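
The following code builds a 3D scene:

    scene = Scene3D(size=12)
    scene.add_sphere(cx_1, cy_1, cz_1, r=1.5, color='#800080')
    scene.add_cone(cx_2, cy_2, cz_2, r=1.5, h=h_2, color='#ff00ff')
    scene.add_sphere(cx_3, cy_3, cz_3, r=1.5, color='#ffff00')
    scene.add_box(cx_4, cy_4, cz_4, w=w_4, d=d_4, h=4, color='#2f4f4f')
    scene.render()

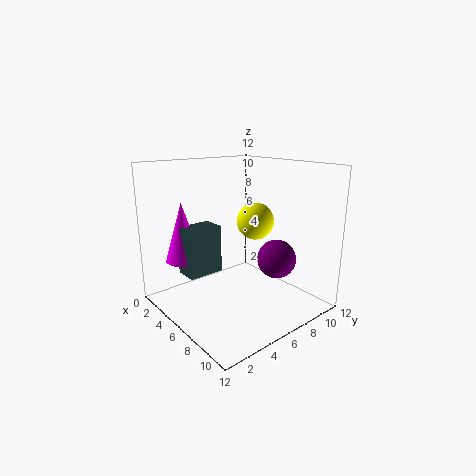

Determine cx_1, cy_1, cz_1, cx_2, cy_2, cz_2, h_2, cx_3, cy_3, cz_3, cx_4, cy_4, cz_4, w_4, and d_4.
cx_1 = 9.5, cy_1 = 7, cz_1 = 5, cx_2 = 3, cy_2 = 2.5, cz_2 = 4, h_2 = 5, cx_3 = 7, cy_3 = 7, cz_3 = 7.5, cx_4 = 3, cy_4 = 2, cz_4 = 3, w_4 = 2, d_4 = 3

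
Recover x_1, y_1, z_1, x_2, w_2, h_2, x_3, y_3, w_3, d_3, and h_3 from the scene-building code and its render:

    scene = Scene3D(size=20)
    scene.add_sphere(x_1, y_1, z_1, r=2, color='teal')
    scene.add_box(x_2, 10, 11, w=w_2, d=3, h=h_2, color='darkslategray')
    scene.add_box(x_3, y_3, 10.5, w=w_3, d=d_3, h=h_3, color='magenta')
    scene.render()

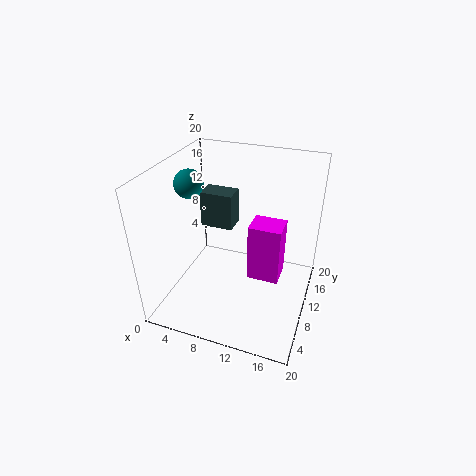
x_1 = 3
y_1 = 10
z_1 = 17
x_2 = 4.5
w_2 = 4.5
h_2 = 5
x_3 = 14
y_3 = 2
w_3 = 3.5
d_3 = 3
h_3 = 6.5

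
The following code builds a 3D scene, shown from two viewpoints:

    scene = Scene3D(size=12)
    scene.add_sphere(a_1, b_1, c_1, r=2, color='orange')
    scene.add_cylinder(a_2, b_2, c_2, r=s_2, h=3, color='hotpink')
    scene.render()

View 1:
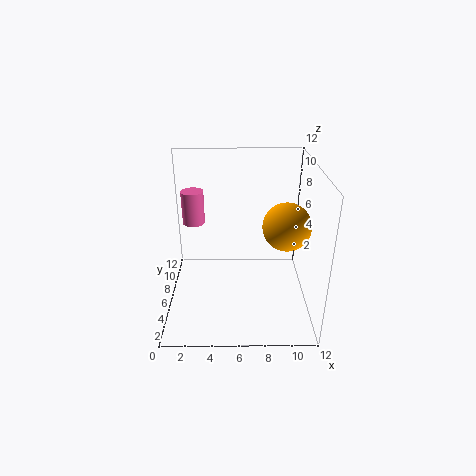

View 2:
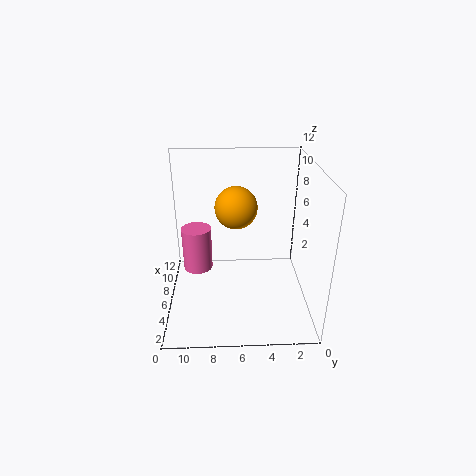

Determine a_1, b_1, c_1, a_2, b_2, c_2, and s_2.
a_1 = 10
b_1 = 6
c_1 = 7
a_2 = 2
b_2 = 9
c_2 = 6
s_2 = 1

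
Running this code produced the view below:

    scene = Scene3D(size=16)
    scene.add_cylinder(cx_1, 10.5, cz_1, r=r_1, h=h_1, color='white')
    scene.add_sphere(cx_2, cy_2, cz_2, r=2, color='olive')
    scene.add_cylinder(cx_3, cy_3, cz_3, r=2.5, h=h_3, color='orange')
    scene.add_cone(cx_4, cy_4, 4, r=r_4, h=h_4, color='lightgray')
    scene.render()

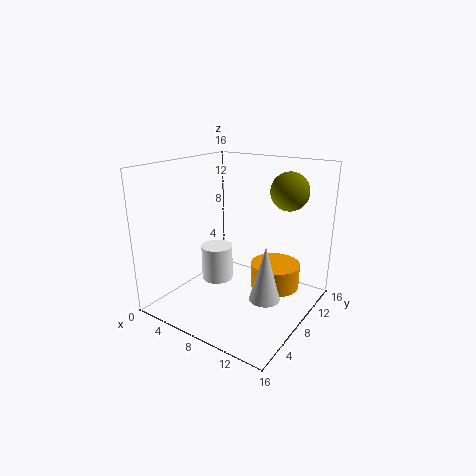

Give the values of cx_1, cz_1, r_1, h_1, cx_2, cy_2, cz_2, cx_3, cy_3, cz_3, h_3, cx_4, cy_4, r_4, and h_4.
cx_1 = 3
cz_1 = 0.5
r_1 = 2
h_1 = 4.5
cx_2 = 13
cy_2 = 10
cz_2 = 13.5
cx_3 = 13
cy_3 = 7.5
cz_3 = 4
h_3 = 2.5
cx_4 = 13.5
cy_4 = 4.5
r_4 = 1.5
h_4 = 5.5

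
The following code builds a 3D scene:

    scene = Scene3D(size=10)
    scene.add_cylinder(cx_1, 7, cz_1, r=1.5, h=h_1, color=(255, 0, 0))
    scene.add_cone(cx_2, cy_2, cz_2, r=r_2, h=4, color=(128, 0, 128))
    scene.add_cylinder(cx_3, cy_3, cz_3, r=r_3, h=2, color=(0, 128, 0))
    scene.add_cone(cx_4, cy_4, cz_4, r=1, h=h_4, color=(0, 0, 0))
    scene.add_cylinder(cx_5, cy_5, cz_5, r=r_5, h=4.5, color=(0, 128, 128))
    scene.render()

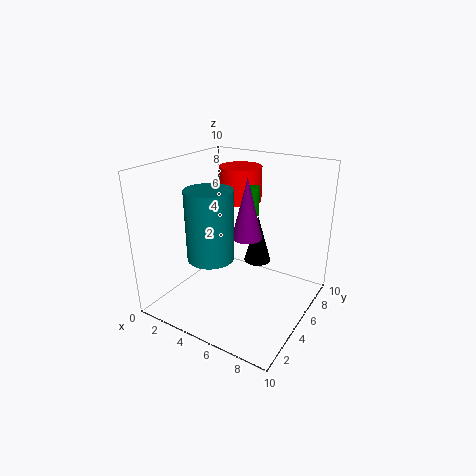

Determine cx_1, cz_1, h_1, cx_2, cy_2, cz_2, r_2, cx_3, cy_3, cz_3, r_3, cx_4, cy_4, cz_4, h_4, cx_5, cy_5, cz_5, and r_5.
cx_1 = 4; cz_1 = 7; h_1 = 2.5; cx_2 = 6; cy_2 = 4.5; cz_2 = 5.5; r_2 = 1; cx_3 = 5.5; cy_3 = 6; cz_3 = 6.5; r_3 = 0.5; cx_4 = 5.5; cy_4 = 7; cz_4 = 2.5; h_4 = 3.5; cx_5 = 4.5; cy_5 = 2.5; cz_5 = 4.5; r_5 = 1.5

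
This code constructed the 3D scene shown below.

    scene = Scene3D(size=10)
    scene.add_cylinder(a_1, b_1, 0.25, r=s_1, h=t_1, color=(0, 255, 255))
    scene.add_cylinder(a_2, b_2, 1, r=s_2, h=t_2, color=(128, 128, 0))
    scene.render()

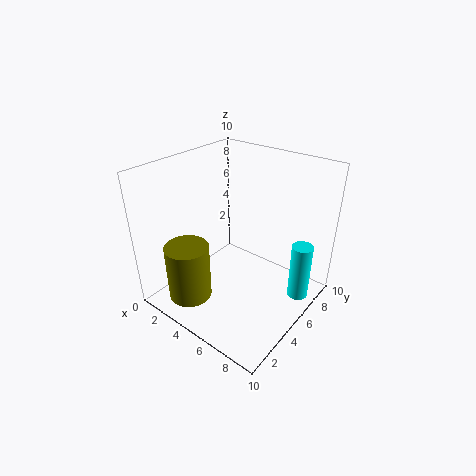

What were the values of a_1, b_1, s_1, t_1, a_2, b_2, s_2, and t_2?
a_1 = 8.75, b_1 = 7.5, s_1 = 0.75, t_1 = 4.25, a_2 = 3, b_2 = 2, s_2 = 1.5, t_2 = 4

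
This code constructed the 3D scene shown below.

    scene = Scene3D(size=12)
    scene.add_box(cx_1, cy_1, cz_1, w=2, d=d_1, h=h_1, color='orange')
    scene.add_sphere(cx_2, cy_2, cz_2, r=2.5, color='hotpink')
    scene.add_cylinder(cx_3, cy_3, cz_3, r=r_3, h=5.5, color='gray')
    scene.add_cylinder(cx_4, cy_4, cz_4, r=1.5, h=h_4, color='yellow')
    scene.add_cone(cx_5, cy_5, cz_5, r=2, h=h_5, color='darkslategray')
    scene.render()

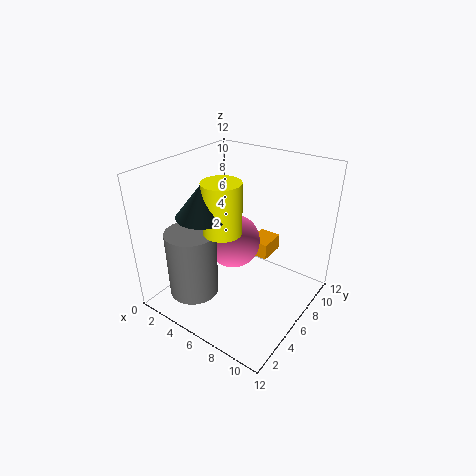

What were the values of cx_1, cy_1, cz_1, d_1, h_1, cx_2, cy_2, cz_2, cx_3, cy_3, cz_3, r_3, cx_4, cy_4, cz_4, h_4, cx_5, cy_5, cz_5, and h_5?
cx_1 = 5
cy_1 = 9
cz_1 = 2.5
d_1 = 2.5
h_1 = 1.5
cx_2 = 4
cy_2 = 8
cz_2 = 4
cx_3 = 4
cy_3 = 2.5
cz_3 = 2
r_3 = 2
cx_4 = 6
cy_4 = 4
cz_4 = 7.5
h_4 = 4
cx_5 = 5
cy_5 = 3
cz_5 = 9
h_5 = 2.5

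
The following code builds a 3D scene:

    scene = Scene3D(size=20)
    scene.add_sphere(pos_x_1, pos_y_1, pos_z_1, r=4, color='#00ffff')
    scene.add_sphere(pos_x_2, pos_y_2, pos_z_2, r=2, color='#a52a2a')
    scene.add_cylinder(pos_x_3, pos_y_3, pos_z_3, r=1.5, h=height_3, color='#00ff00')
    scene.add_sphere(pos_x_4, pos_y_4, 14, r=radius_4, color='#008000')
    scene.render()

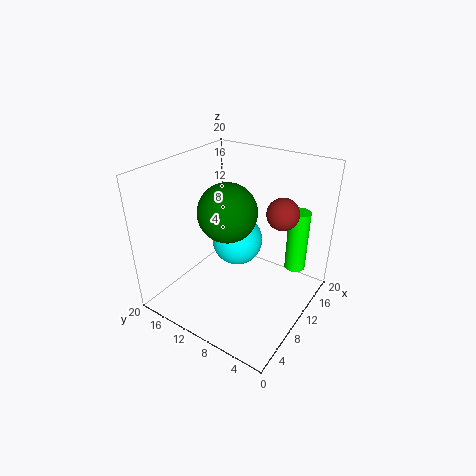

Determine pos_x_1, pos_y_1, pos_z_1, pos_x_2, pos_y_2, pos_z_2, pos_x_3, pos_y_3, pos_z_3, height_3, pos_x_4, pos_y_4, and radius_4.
pos_x_1 = 15, pos_y_1 = 13.5, pos_z_1 = 6, pos_x_2 = 10, pos_y_2 = 3.5, pos_z_2 = 15.5, pos_x_3 = 15.5, pos_y_3 = 3.5, pos_z_3 = 4.5, height_3 = 9, pos_x_4 = 9, pos_y_4 = 11, radius_4 = 4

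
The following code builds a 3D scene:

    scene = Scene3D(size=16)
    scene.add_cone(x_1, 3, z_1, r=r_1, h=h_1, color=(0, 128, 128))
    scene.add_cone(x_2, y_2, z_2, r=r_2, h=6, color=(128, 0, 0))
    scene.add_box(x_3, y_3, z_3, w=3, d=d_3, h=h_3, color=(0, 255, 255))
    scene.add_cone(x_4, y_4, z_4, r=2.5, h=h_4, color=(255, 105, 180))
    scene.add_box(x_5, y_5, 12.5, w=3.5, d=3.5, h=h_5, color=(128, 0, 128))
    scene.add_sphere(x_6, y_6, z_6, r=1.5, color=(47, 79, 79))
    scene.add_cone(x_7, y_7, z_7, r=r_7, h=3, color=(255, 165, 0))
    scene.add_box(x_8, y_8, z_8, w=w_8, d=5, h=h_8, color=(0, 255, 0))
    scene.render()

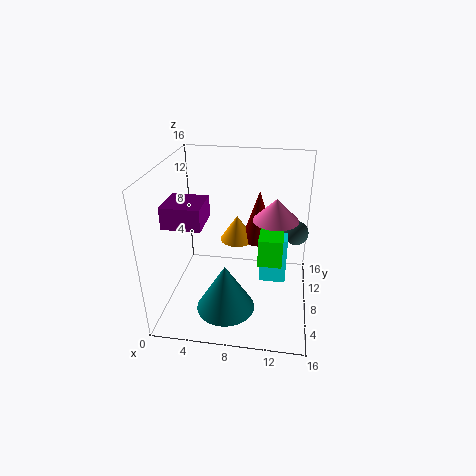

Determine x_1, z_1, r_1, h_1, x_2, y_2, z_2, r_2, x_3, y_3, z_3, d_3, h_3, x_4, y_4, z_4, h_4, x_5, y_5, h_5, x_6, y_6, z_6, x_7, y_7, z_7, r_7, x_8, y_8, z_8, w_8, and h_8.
x_1 = 7.5
z_1 = 2.5
r_1 = 3
h_1 = 5
x_2 = 10
y_2 = 11
z_2 = 6.5
r_2 = 2
x_3 = 10.5
y_3 = 8
z_3 = 2.5
d_3 = 2
h_3 = 5.5
x_4 = 12
y_4 = 9
z_4 = 10
h_4 = 2.5
x_5 = 2.5
y_5 = 0.5
h_5 = 2
x_6 = 14.5
y_6 = 13
z_6 = 6.5
x_7 = 7.5
y_7 = 10.5
z_7 = 6.5
r_7 = 2
x_8 = 10.5
y_8 = 5
z_8 = 6.5
w_8 = 2.5
h_8 = 3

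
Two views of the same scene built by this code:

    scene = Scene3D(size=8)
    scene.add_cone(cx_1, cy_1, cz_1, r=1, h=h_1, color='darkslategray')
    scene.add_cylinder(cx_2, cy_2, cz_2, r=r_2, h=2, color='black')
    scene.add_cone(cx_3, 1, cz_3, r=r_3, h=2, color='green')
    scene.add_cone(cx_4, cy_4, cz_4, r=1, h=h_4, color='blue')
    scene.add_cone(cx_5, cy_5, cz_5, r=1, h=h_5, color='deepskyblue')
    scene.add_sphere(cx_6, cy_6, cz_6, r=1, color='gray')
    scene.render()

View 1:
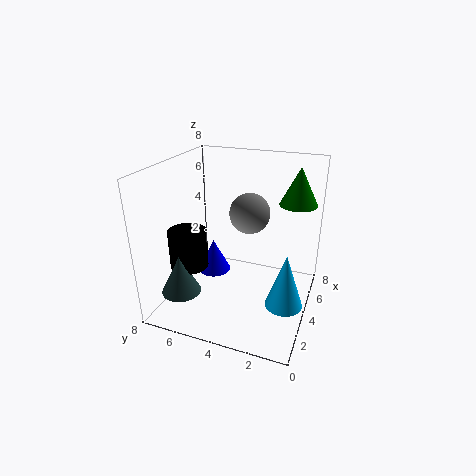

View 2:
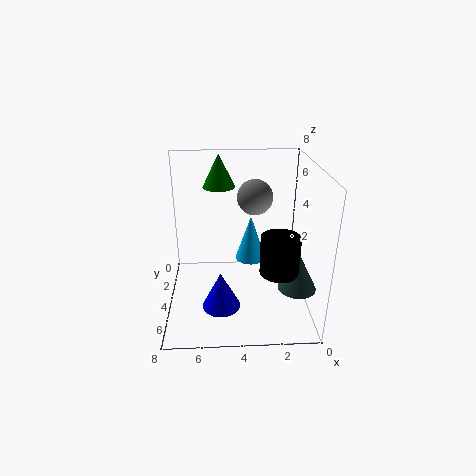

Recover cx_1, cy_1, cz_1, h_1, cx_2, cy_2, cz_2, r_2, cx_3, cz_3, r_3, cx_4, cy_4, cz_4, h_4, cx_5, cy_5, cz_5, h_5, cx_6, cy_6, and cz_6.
cx_1 = 1, cy_1 = 6, cz_1 = 2, h_1 = 2, cx_2 = 2, cy_2 = 6, cz_2 = 3, r_2 = 1, cx_3 = 5, cz_3 = 6, r_3 = 1, cx_4 = 5, cy_4 = 6, cz_4 = 1, h_4 = 2, cx_5 = 3, cy_5 = 1, cz_5 = 1, h_5 = 3, cx_6 = 3, cy_6 = 3, cz_6 = 6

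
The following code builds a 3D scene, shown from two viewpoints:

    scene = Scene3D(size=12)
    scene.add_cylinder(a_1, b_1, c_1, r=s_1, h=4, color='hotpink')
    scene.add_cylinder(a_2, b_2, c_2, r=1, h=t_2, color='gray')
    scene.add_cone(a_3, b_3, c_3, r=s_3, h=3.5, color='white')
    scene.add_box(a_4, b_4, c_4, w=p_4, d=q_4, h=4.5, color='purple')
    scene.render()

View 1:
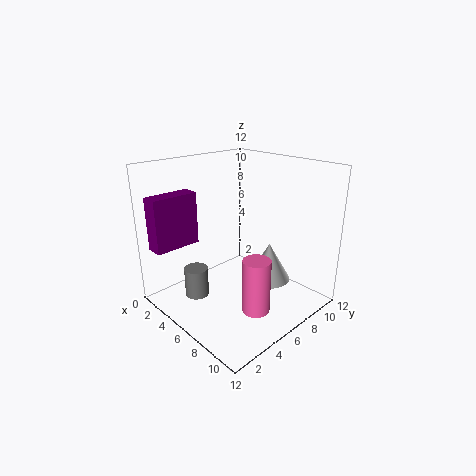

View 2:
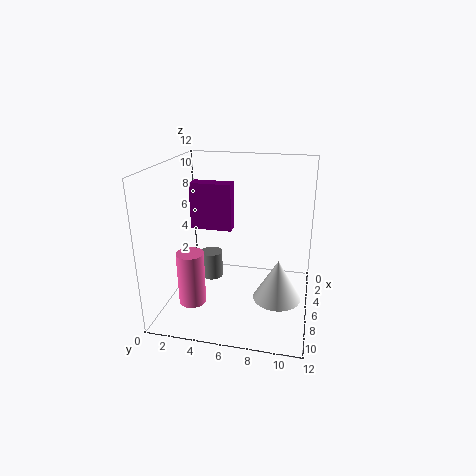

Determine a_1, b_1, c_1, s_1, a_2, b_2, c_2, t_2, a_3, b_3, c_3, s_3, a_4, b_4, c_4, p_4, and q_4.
a_1 = 10.5, b_1 = 3.5, c_1 = 2.5, s_1 = 1, a_2 = 4, b_2 = 3, c_2 = 1, t_2 = 2.5, a_3 = 6.5, b_3 = 9.5, c_3 = 1, s_3 = 2, a_4 = 1, b_4 = 0.5, c_4 = 5, p_4 = 1.5, q_4 = 4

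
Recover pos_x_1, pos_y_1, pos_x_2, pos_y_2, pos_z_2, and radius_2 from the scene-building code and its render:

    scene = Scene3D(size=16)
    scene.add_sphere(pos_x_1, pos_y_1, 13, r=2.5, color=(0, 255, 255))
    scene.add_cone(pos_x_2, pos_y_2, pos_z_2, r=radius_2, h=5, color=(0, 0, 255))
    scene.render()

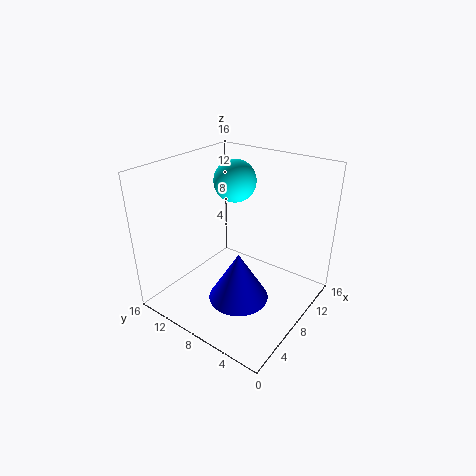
pos_x_1 = 11.5, pos_y_1 = 11, pos_x_2 = 4, pos_y_2 = 5, pos_z_2 = 4, radius_2 = 3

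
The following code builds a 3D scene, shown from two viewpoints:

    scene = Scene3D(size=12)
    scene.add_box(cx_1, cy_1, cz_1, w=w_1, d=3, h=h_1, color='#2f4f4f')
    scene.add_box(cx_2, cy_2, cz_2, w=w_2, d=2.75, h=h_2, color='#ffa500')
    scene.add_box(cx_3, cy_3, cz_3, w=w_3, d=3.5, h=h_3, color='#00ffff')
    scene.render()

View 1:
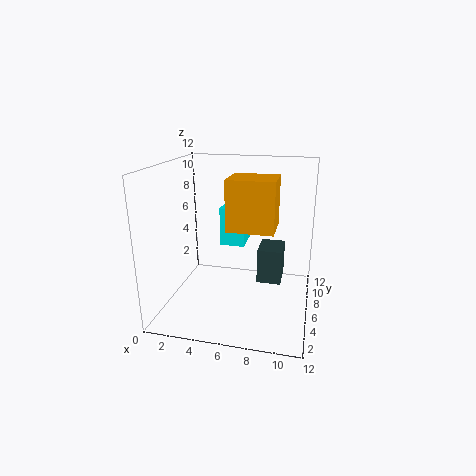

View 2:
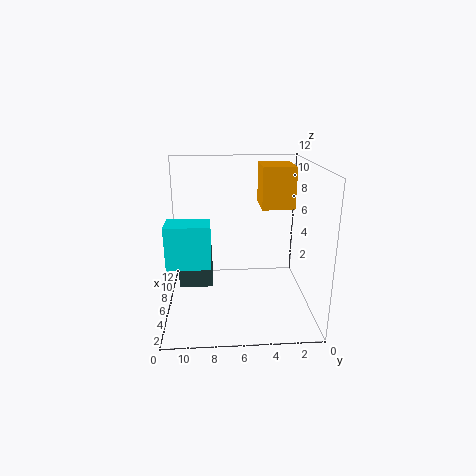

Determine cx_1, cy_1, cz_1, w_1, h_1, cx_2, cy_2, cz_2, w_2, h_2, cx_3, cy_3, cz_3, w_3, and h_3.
cx_1 = 7.25, cy_1 = 8.25, cz_1 = 0.75, w_1 = 2.25, h_1 = 3.25, cx_2 = 6.25, cy_2 = 1.25, cz_2 = 8.25, w_2 = 3.25, h_2 = 3.5, cx_3 = 3.75, cy_3 = 8.25, cz_3 = 4.25, w_3 = 2.25, h_3 = 3.5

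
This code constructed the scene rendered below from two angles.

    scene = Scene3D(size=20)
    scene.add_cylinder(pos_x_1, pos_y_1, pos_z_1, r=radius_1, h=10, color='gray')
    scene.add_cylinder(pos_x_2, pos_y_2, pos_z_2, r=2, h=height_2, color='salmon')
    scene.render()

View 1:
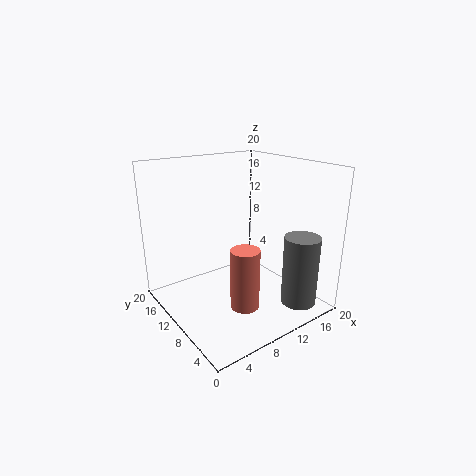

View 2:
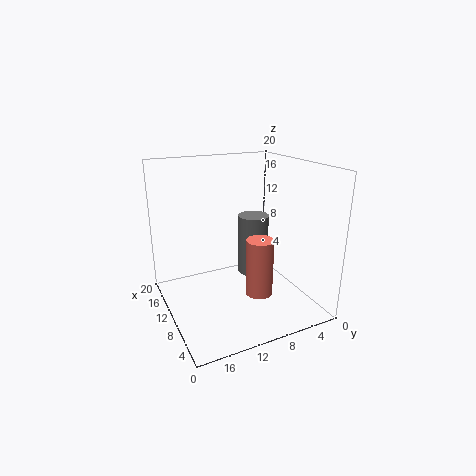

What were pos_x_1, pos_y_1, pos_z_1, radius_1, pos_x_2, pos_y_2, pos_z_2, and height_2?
pos_x_1 = 16.5
pos_y_1 = 4
pos_z_1 = 0.5
radius_1 = 2.5
pos_x_2 = 9
pos_y_2 = 7
pos_z_2 = 1
height_2 = 8.5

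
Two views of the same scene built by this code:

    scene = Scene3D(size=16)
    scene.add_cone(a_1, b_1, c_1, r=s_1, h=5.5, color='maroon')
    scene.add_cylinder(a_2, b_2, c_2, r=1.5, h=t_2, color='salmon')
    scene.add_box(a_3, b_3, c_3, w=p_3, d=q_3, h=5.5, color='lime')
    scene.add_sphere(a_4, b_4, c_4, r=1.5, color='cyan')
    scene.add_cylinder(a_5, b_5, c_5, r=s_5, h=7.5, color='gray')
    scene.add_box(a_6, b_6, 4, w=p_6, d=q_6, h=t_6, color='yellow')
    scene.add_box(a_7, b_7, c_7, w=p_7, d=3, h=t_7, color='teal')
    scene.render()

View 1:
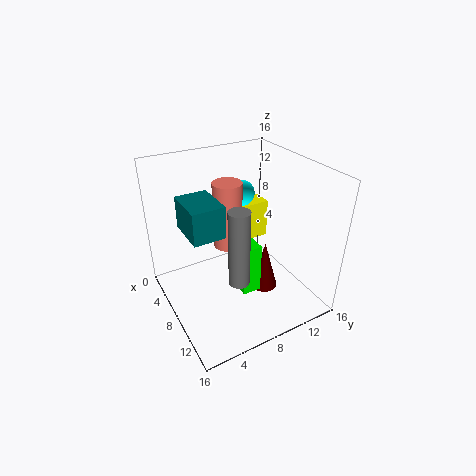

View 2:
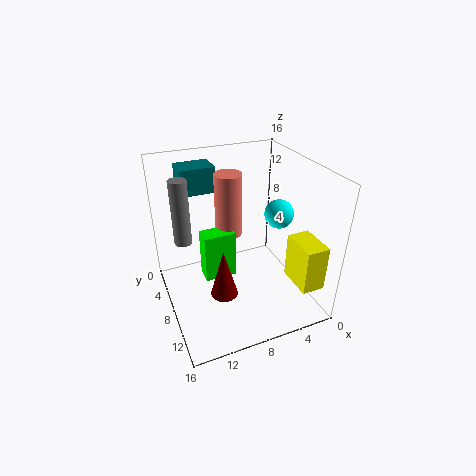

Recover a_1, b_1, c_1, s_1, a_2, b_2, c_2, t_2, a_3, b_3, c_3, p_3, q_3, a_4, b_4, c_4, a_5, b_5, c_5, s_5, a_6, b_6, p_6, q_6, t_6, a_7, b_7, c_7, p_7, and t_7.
a_1 = 10.5
b_1 = 10
c_1 = 2.5
s_1 = 1.5
a_2 = 8.5
b_2 = 6.5
c_2 = 8
t_2 = 7
a_3 = 8.5
b_3 = 6.5
c_3 = 3.5
p_3 = 3.5
q_3 = 2
a_4 = 4.5
b_4 = 10.5
c_4 = 11.5
a_5 = 13.5
b_5 = 5
c_5 = 7
s_5 = 1
a_6 = 1
b_6 = 11
p_6 = 2.5
q_6 = 4
t_6 = 5
a_7 = 9
b_7 = 1
c_7 = 12
p_7 = 4
t_7 = 3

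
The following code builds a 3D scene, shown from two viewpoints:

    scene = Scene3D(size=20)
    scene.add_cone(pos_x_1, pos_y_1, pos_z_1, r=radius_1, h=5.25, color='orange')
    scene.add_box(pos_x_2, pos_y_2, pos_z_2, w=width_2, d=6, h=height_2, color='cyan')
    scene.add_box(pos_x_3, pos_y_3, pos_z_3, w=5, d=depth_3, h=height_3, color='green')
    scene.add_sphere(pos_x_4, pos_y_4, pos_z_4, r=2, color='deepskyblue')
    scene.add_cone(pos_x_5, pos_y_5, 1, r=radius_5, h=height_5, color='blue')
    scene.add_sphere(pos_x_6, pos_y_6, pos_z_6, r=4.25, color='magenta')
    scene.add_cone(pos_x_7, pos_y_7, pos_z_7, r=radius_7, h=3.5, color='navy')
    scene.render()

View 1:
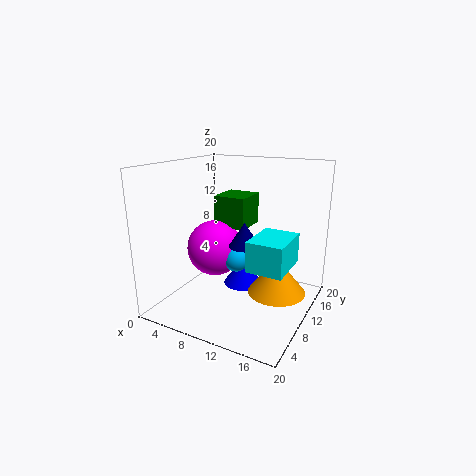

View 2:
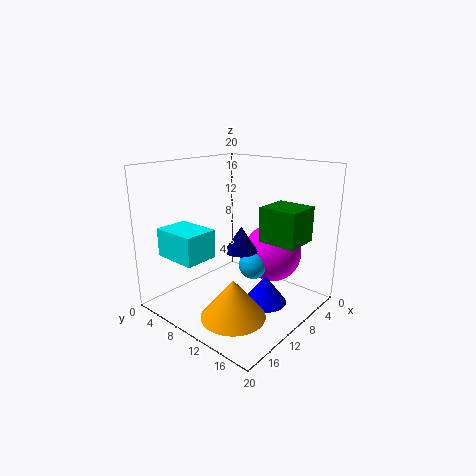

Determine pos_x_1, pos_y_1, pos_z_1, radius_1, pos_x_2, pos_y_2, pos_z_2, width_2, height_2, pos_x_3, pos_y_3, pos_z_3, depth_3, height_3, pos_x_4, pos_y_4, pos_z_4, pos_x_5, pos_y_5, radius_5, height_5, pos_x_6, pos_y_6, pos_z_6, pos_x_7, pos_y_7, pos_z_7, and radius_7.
pos_x_1 = 14.75, pos_y_1 = 13.25, pos_z_1 = 1.25, radius_1 = 4.25, pos_x_2 = 14.25, pos_y_2 = 3.75, pos_z_2 = 8.5, width_2 = 4.5, height_2 = 3.75, pos_x_3 = 4.25, pos_y_3 = 13, pos_z_3 = 10, depth_3 = 5.25, height_3 = 4.75, pos_x_4 = 8.75, pos_y_4 = 11.75, pos_z_4 = 6, pos_x_5 = 8.75, pos_y_5 = 14, radius_5 = 3, height_5 = 4, pos_x_6 = 4.75, pos_y_6 = 12.25, pos_z_6 = 6.75, pos_x_7 = 10.5, pos_y_7 = 11, pos_z_7 = 8.5, radius_7 = 2.25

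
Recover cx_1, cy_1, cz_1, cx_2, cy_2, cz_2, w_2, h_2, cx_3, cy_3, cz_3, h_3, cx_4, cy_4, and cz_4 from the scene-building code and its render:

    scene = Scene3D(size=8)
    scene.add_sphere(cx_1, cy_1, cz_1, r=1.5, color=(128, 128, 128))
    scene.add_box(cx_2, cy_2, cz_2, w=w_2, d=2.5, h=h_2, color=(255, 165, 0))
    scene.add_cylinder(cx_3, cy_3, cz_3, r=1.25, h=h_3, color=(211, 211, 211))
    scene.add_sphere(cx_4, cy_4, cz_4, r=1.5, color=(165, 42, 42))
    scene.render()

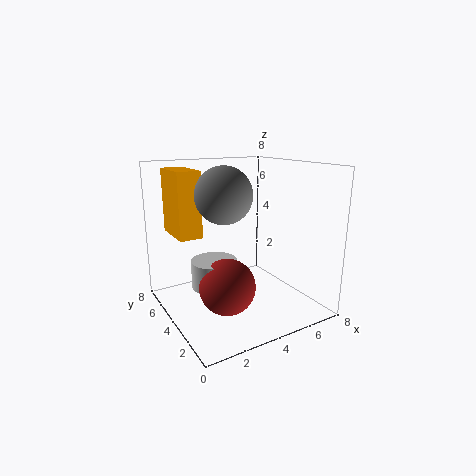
cx_1 = 3; cy_1 = 3.75; cz_1 = 6.5; cx_2 = 0.75; cy_2 = 4.25; cz_2 = 4.25; w_2 = 1.25; h_2 = 3.5; cx_3 = 2.5; cy_3 = 4; cz_3 = 1.5; h_3 = 1.5; cx_4 = 2.75; cy_4 = 3; cz_4 = 1.75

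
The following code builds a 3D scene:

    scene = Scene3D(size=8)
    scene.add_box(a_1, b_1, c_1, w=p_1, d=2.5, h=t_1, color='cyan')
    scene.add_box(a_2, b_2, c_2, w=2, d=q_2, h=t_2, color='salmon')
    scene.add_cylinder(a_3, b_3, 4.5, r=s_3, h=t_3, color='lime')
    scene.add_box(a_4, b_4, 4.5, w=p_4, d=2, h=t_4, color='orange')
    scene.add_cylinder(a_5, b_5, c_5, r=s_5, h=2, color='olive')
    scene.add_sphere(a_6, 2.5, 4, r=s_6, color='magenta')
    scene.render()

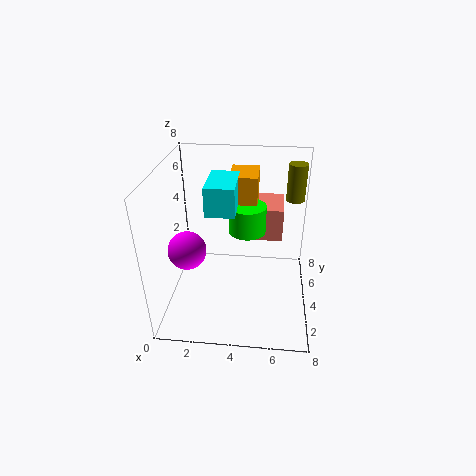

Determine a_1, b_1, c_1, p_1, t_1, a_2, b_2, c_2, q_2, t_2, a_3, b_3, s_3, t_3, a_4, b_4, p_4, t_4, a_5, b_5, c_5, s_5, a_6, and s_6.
a_1 = 2.5, b_1 = 2.5, c_1 = 6, p_1 = 1.5, t_1 = 1.5, a_2 = 4.5, b_2 = 5.5, c_2 = 3, q_2 = 2.5, t_2 = 2, a_3 = 4.5, b_3 = 4, s_3 = 1, t_3 = 1.5, a_4 = 3.5, b_4 = 4, p_4 = 1.5, t_4 = 3, a_5 = 7, b_5 = 5, c_5 = 6, s_5 = 0.5, a_6 = 1.5, s_6 = 1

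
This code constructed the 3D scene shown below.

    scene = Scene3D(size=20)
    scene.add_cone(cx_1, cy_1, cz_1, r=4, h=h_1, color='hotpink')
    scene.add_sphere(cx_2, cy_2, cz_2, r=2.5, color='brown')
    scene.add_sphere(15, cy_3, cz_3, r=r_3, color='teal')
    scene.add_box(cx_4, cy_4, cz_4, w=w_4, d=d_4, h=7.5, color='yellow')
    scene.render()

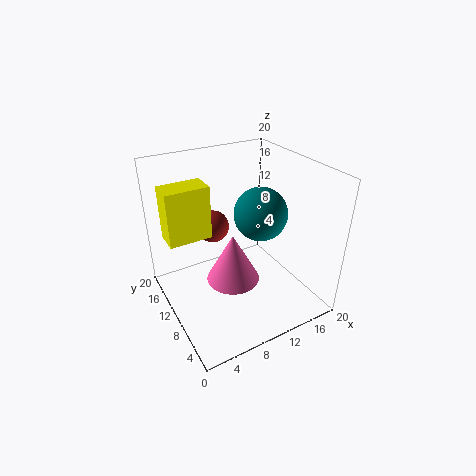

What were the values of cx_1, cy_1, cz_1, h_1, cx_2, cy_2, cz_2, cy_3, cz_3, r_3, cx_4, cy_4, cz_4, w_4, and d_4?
cx_1 = 10; cy_1 = 11.5; cz_1 = 2; h_1 = 7.5; cx_2 = 9.5; cy_2 = 17; cz_2 = 8.5; cy_3 = 12; cz_3 = 11.5; r_3 = 4; cx_4 = 1; cy_4 = 12; cz_4 = 10; w_4 = 6; d_4 = 3.5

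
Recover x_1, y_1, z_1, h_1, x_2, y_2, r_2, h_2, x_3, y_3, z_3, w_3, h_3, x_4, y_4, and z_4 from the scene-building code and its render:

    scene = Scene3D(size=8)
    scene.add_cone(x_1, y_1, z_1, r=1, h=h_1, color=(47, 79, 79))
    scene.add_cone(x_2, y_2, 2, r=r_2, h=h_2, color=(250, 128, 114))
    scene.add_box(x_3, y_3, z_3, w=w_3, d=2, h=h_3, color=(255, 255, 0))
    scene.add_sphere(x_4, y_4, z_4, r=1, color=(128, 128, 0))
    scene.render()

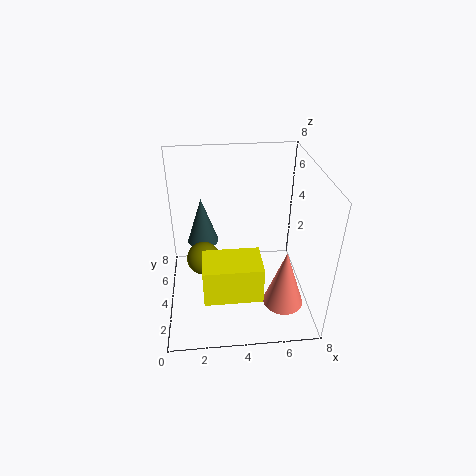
x_1 = 2
y_1 = 7
z_1 = 2
h_1 = 3
x_2 = 6
y_2 = 1
r_2 = 1
h_2 = 3
x_3 = 2
y_3 = 1
z_3 = 2
w_3 = 3
h_3 = 2
x_4 = 2
y_4 = 5
z_4 = 2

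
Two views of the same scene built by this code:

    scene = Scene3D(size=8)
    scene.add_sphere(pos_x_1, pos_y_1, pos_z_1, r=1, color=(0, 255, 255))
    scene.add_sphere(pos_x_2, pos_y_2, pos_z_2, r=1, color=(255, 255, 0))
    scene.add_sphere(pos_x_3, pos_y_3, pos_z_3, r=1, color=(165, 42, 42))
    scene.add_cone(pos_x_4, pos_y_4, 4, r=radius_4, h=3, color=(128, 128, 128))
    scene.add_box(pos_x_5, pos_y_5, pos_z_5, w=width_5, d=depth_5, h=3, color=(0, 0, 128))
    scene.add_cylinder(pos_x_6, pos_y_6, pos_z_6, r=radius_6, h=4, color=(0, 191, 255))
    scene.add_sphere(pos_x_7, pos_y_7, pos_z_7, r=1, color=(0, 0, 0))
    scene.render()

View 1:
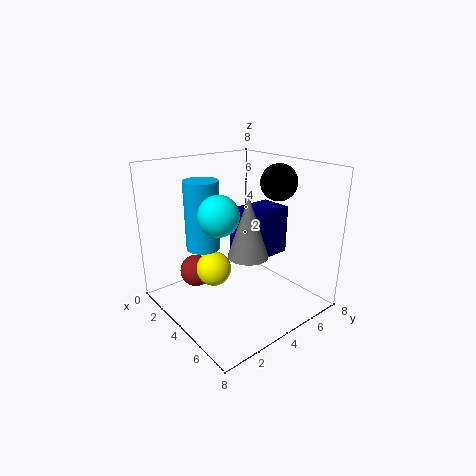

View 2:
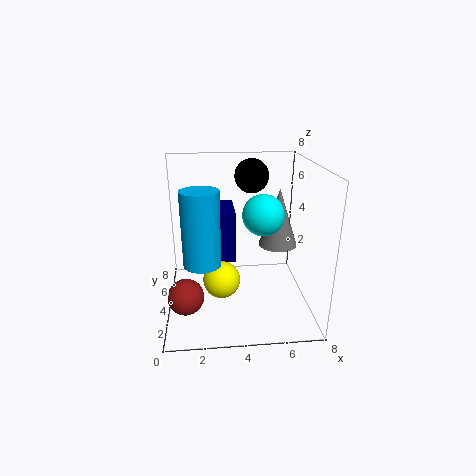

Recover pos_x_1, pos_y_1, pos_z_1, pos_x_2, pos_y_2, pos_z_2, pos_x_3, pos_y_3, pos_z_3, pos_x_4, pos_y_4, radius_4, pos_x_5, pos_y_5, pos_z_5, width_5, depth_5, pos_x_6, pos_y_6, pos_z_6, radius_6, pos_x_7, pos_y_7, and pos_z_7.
pos_x_1 = 5, pos_y_1 = 2, pos_z_1 = 6, pos_x_2 = 3, pos_y_2 = 3, pos_z_2 = 2, pos_x_3 = 1, pos_y_3 = 3, pos_z_3 = 1, pos_x_4 = 6, pos_y_4 = 3, radius_4 = 1, pos_x_5 = 2, pos_y_5 = 5, pos_z_5 = 2, width_5 = 2, depth_5 = 3, pos_x_6 = 2, pos_y_6 = 3, pos_z_6 = 3, radius_6 = 1, pos_x_7 = 5, pos_y_7 = 6, pos_z_7 = 7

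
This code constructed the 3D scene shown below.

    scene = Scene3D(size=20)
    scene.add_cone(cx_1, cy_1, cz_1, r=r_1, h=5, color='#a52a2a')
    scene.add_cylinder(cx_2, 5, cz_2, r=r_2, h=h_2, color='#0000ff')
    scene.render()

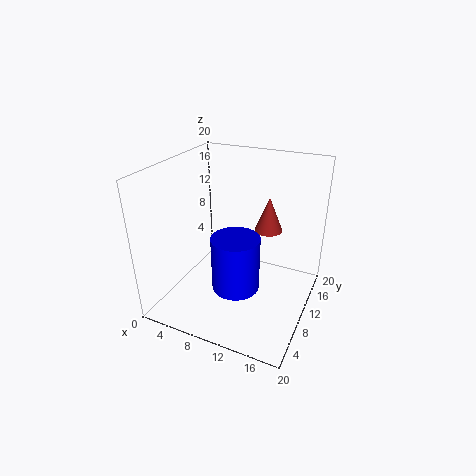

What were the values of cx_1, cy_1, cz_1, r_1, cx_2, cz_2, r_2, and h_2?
cx_1 = 13
cy_1 = 14
cz_1 = 10
r_1 = 2
cx_2 = 12
cz_2 = 6
r_2 = 3
h_2 = 7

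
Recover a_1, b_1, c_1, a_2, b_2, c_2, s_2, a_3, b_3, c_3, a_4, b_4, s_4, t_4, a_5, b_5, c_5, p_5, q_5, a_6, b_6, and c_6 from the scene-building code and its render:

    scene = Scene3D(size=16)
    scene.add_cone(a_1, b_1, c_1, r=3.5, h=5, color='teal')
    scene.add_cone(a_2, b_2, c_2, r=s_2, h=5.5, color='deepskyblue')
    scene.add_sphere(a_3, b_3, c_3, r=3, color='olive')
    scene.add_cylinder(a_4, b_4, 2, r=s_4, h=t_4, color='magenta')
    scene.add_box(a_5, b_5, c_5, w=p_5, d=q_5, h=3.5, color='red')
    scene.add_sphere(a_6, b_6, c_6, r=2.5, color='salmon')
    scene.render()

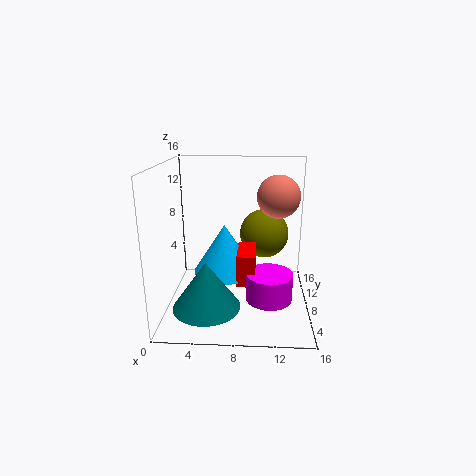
a_1 = 5; b_1 = 3.5; c_1 = 2; a_2 = 6.5; b_2 = 8; c_2 = 4; s_2 = 3.5; a_3 = 11; b_3 = 12.5; c_3 = 7; a_4 = 11.5; b_4 = 5.5; s_4 = 2.5; t_4 = 3; a_5 = 8; b_5 = 5; c_5 = 3.5; p_5 = 2; q_5 = 4.5; a_6 = 12.5; b_6 = 11; c_6 = 12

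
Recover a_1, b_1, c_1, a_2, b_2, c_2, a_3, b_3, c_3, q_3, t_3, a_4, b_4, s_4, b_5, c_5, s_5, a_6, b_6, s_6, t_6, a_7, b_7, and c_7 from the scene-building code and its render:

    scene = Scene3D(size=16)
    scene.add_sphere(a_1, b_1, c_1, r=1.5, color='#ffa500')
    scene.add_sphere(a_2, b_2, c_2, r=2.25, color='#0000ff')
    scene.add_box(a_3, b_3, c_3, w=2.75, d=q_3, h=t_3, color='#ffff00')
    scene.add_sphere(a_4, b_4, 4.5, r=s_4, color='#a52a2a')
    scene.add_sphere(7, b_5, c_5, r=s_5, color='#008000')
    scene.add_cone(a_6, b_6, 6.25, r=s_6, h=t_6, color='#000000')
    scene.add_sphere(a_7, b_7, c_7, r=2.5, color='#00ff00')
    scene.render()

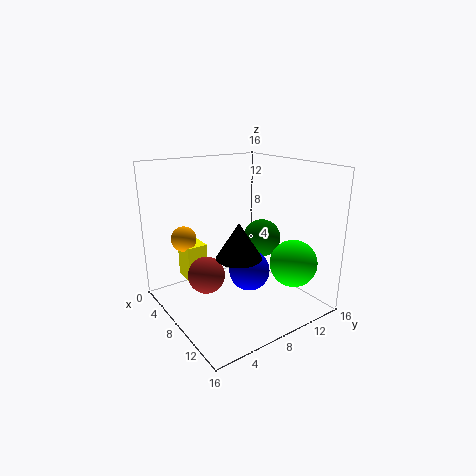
a_1 = 2.5; b_1 = 4; c_1 = 7; a_2 = 9.5; b_2 = 8.5; c_2 = 4.5; a_3 = 1.25; b_3 = 3.75; c_3 = 2; q_3 = 2.5; t_3 = 4.25; a_4 = 7.75; b_4 = 4; s_4 = 2; b_5 = 12.25; c_5 = 6.75; s_5 = 2.25; a_6 = 9.25; b_6 = 7.25; s_6 = 2.5; t_6 = 4; a_7 = 13.25; b_7 = 11.5; c_7 = 6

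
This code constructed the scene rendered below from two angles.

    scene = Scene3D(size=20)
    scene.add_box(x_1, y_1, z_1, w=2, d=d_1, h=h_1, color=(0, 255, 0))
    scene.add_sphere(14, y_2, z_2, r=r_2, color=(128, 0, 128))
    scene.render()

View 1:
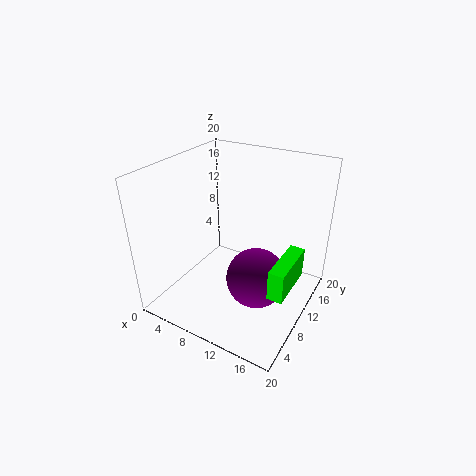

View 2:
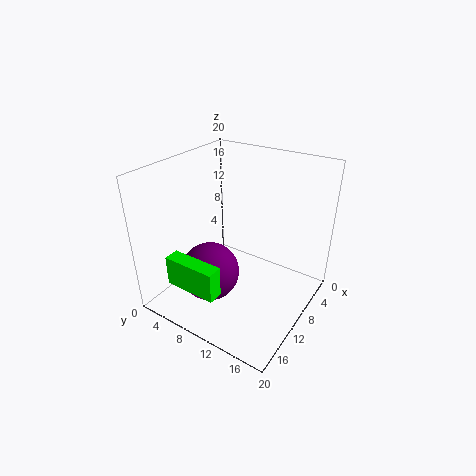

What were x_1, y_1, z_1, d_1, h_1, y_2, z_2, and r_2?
x_1 = 17, y_1 = 5, z_1 = 6, d_1 = 7, h_1 = 4, y_2 = 8, z_2 = 6, r_2 = 4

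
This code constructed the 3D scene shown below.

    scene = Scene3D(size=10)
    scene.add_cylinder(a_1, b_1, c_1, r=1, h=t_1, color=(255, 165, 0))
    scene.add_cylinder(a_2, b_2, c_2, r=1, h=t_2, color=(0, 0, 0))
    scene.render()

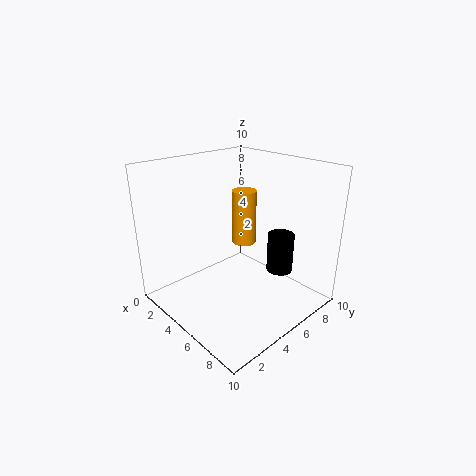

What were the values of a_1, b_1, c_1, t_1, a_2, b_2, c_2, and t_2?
a_1 = 2; b_1 = 8.5; c_1 = 2.5; t_1 = 4.5; a_2 = 6; b_2 = 8.5; c_2 = 1.5; t_2 = 3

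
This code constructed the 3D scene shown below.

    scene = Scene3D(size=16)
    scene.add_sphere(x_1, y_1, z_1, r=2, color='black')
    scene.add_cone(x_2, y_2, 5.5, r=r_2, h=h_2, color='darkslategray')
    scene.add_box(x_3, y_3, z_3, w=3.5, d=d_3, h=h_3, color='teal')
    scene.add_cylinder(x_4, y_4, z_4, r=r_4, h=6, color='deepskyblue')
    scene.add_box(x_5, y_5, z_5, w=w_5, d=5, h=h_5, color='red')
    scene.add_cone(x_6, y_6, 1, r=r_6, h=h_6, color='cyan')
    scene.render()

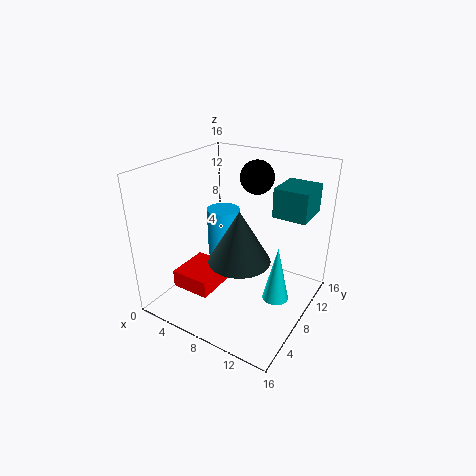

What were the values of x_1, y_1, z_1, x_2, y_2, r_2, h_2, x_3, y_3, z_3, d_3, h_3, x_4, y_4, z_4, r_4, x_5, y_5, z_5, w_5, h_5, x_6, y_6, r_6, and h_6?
x_1 = 7.5, y_1 = 13, z_1 = 13.5, x_2 = 8.5, y_2 = 7.5, r_2 = 3.5, h_2 = 6, x_3 = 12, y_3 = 8, z_3 = 11.5, d_3 = 4, h_3 = 3, x_4 = 4, y_4 = 11, z_4 = 3.5, r_4 = 2, x_5 = 2, y_5 = 3.5, z_5 = 2, w_5 = 4.5, h_5 = 2, x_6 = 12.5, y_6 = 9, r_6 = 1.5, h_6 = 6.5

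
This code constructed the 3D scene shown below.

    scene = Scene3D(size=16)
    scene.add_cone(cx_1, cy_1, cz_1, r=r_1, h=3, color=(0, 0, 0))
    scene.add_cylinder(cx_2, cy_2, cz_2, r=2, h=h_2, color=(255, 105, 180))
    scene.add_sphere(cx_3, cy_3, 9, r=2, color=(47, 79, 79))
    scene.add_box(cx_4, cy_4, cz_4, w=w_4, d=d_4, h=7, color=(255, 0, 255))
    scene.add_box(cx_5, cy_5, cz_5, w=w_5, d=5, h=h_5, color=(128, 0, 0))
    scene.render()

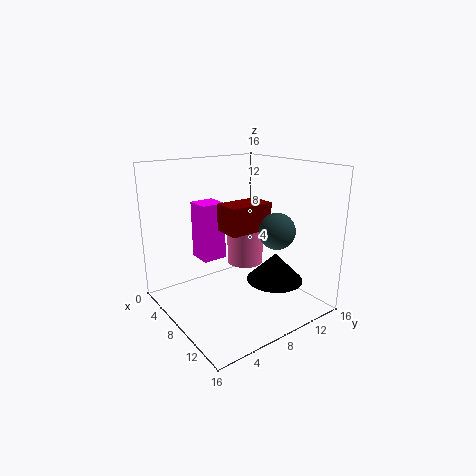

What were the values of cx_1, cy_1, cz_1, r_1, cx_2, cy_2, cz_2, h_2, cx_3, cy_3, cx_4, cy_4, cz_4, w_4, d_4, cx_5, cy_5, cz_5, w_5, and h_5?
cx_1 = 12
cy_1 = 10
cz_1 = 4
r_1 = 3
cx_2 = 8
cy_2 = 9
cz_2 = 5
h_2 = 5
cx_3 = 11
cy_3 = 11
cx_4 = 1
cy_4 = 6
cz_4 = 4
w_4 = 3
d_4 = 3
cx_5 = 7
cy_5 = 6
cz_5 = 9
w_5 = 3
h_5 = 3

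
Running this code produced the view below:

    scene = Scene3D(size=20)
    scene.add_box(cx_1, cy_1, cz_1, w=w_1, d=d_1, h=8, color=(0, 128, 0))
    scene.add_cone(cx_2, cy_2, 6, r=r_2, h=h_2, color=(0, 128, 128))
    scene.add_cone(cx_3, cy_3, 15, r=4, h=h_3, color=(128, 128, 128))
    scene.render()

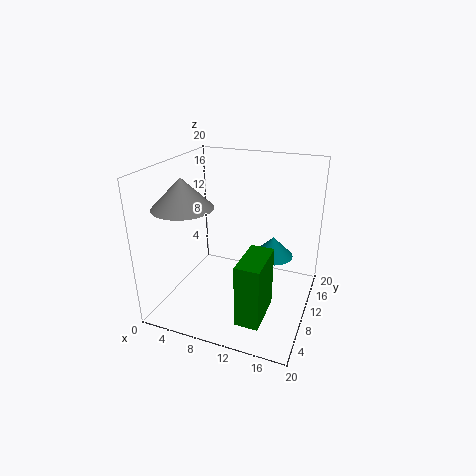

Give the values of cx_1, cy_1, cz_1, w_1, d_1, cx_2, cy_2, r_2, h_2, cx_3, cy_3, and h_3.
cx_1 = 13, cy_1 = 1, cz_1 = 3, w_1 = 3, d_1 = 6, cx_2 = 14, cy_2 = 14, r_2 = 3, h_2 = 3, cx_3 = 4, cy_3 = 6, h_3 = 4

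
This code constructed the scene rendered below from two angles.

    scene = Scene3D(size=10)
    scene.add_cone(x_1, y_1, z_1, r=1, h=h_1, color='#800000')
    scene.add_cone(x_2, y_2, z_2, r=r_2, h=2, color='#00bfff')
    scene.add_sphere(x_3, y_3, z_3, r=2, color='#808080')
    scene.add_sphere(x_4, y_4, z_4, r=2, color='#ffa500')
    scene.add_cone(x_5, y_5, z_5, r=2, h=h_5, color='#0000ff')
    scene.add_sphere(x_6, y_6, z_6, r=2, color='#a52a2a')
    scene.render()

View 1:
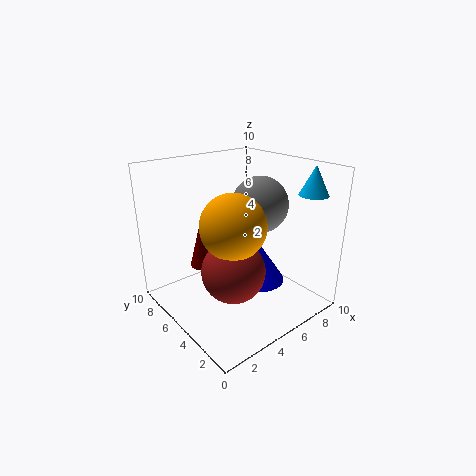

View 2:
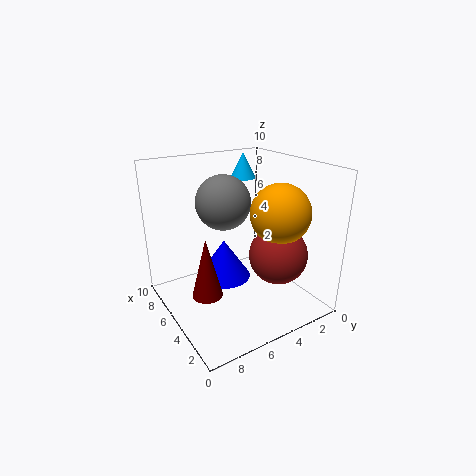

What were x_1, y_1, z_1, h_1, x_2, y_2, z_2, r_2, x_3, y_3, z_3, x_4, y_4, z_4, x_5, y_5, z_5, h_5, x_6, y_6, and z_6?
x_1 = 4, y_1 = 8, z_1 = 2, h_1 = 4, x_2 = 9, y_2 = 2, z_2 = 8, r_2 = 1, x_3 = 7, y_3 = 5, z_3 = 7, x_4 = 3, y_4 = 3, z_4 = 7, x_5 = 7, y_5 = 5, z_5 = 1, h_5 = 3, x_6 = 3, y_6 = 3, z_6 = 4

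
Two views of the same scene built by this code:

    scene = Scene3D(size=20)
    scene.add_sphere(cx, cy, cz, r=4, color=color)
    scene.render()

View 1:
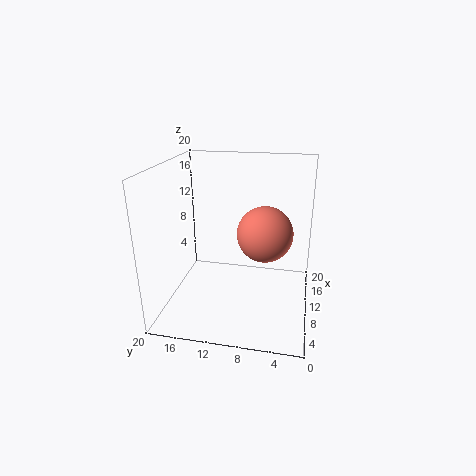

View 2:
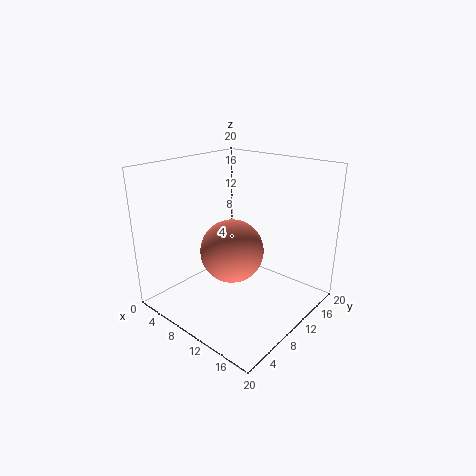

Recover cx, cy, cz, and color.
cx = 12; cy = 6.5; cz = 10; color = 'salmon'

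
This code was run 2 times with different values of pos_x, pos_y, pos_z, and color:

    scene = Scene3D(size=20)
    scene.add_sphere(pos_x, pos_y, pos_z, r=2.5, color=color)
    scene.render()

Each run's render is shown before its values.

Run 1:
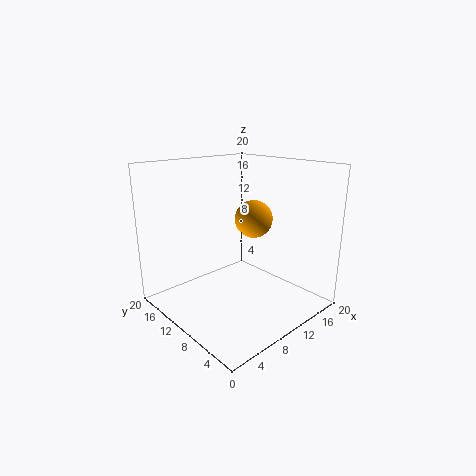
pos_x = 11
pos_y = 8
pos_z = 13
color = 'orange'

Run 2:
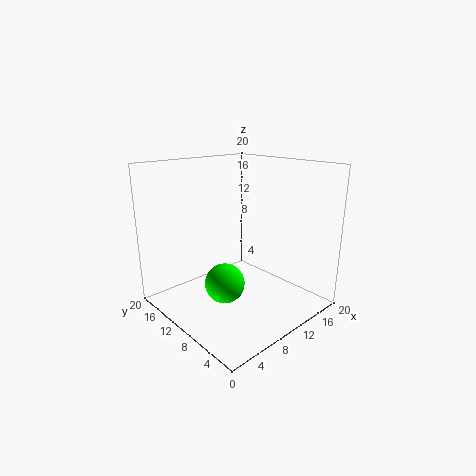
pos_x = 5
pos_y = 7
pos_z = 6
color = 'lime'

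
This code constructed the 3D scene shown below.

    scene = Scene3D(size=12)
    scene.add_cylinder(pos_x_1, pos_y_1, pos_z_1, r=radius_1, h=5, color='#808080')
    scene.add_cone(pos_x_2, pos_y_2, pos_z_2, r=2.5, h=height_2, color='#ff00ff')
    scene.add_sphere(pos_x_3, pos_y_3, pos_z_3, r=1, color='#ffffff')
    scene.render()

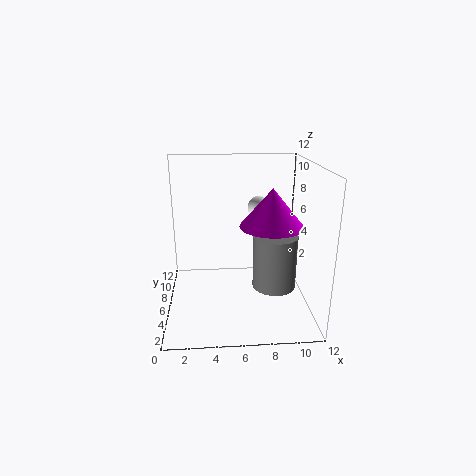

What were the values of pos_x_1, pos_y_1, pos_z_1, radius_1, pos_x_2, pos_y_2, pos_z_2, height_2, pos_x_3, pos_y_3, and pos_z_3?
pos_x_1 = 9.5
pos_y_1 = 7.5
pos_z_1 = 0.5
radius_1 = 2
pos_x_2 = 8.5
pos_y_2 = 4.5
pos_z_2 = 7.5
height_2 = 3
pos_x_3 = 8
pos_y_3 = 8
pos_z_3 = 8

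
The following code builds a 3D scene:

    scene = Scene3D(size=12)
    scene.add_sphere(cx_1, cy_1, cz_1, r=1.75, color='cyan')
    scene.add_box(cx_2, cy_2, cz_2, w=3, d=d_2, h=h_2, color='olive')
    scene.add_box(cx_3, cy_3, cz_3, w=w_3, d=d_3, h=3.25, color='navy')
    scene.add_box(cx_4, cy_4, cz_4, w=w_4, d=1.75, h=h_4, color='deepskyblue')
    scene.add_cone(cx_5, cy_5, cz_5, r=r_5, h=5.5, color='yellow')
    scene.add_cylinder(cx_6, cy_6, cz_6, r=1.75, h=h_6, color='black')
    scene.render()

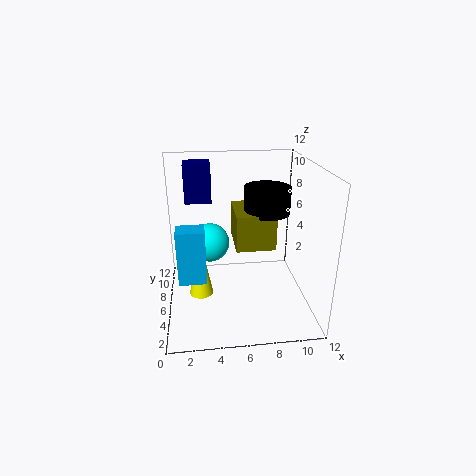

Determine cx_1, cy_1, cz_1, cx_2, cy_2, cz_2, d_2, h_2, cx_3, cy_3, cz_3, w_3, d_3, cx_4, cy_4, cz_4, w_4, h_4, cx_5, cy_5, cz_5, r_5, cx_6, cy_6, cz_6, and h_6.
cx_1 = 3.75; cy_1 = 8.5; cz_1 = 4.5; cx_2 = 5.5; cy_2 = 3; cz_2 = 6.25; d_2 = 3.75; h_2 = 2.75; cx_3 = 1.75; cy_3 = 7.75; cz_3 = 8.5; w_3 = 2.25; d_3 = 2.25; cx_4 = 1; cy_4 = 4; cz_4 = 3; w_4 = 2.25; h_4 = 4.5; cx_5 = 2.75; cy_5 = 5.5; cz_5 = 1.25; r_5 = 1; cx_6 = 8; cy_6 = 4.5; cz_6 = 8.75; h_6 = 2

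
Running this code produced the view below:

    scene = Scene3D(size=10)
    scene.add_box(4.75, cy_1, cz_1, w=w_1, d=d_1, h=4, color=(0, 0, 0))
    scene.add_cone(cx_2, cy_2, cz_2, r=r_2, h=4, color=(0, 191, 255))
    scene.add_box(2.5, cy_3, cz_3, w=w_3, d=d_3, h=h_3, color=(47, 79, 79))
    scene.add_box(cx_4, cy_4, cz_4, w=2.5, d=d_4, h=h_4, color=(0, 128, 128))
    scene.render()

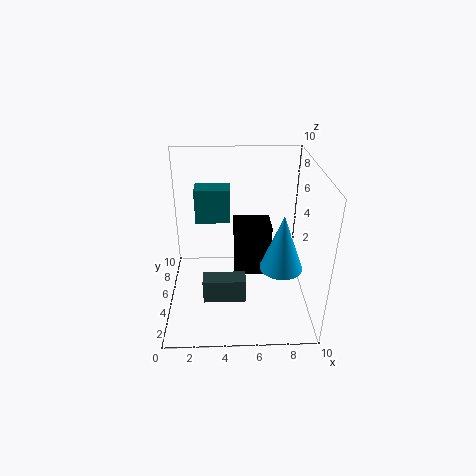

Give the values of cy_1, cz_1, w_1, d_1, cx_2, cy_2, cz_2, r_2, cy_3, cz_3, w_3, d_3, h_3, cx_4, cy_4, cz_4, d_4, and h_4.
cy_1 = 5.75, cz_1 = 1.25, w_1 = 2.75, d_1 = 2.25, cx_2 = 8, cy_2 = 4.25, cz_2 = 3, r_2 = 1.5, cy_3 = 3.25, cz_3 = 0.75, w_3 = 3, d_3 = 1.25, h_3 = 1.75, cx_4 = 2, cy_4 = 6.25, cz_4 = 5.5, d_4 = 1.5, h_4 = 2.5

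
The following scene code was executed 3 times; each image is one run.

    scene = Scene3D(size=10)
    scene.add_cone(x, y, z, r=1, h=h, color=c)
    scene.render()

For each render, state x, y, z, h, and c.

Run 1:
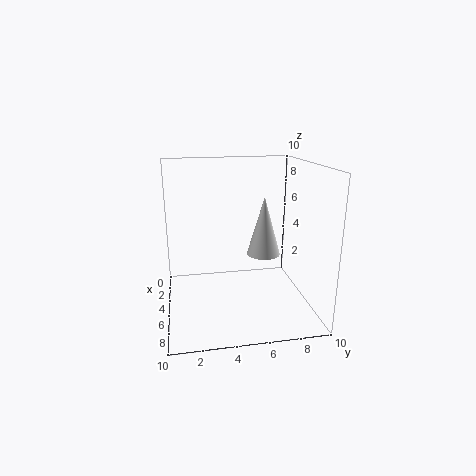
x = 8; y = 6; z = 5; h = 3.5; c = 'white'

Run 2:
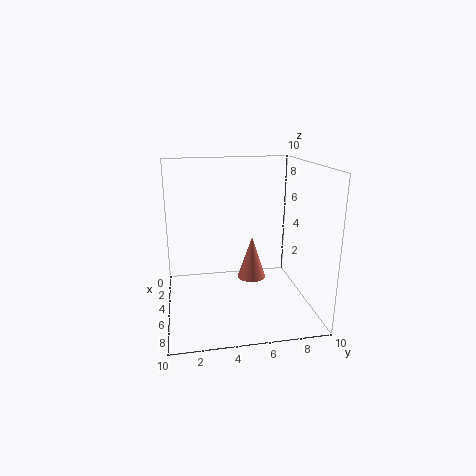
x = 5; y = 6; z = 2; h = 3; c = 'salmon'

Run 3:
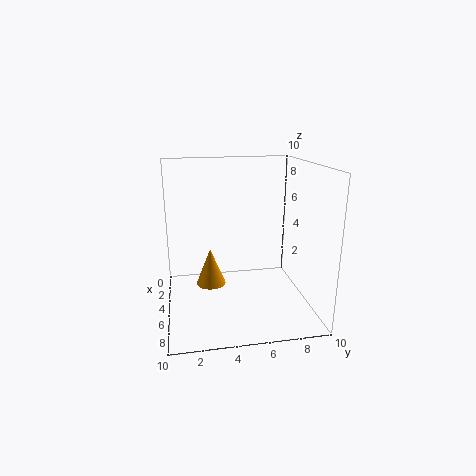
x = 5.5; y = 3; z = 2; h = 2.5; c = 'orange'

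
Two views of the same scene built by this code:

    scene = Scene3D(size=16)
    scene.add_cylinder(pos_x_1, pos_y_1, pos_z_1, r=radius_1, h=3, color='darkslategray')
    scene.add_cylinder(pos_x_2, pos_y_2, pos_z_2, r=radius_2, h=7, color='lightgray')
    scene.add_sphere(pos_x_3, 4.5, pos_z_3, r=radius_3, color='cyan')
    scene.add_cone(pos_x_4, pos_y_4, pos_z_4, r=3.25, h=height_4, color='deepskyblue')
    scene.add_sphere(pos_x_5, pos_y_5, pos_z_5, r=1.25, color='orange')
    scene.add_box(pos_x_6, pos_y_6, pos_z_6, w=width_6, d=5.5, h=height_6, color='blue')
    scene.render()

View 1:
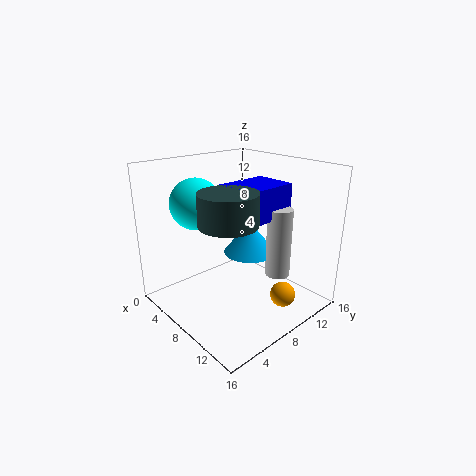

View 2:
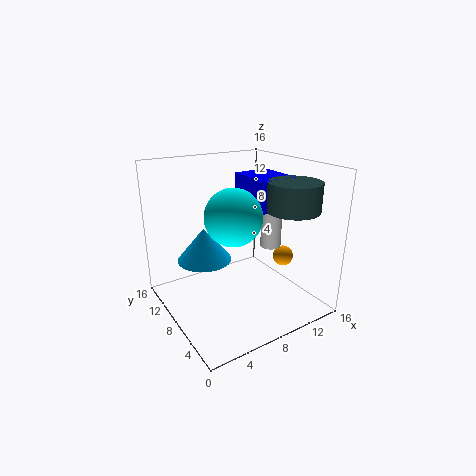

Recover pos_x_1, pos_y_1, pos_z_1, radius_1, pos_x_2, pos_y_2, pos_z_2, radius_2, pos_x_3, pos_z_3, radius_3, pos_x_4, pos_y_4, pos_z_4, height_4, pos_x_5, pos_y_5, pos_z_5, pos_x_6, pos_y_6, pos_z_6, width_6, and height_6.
pos_x_1 = 11.75, pos_y_1 = 3.5, pos_z_1 = 11.75, radius_1 = 2.75, pos_x_2 = 13.25, pos_y_2 = 8.75, pos_z_2 = 5.5, radius_2 = 1.25, pos_x_3 = 5.25, pos_z_3 = 12, radius_3 = 2.75, pos_x_4 = 5.75, pos_y_4 = 12, pos_z_4 = 4.25, height_4 = 4, pos_x_5 = 14.75, pos_y_5 = 8, pos_z_5 = 4, pos_x_6 = 9, pos_y_6 = 4.75, pos_z_6 = 11.5, width_6 = 4.25, height_6 = 3.25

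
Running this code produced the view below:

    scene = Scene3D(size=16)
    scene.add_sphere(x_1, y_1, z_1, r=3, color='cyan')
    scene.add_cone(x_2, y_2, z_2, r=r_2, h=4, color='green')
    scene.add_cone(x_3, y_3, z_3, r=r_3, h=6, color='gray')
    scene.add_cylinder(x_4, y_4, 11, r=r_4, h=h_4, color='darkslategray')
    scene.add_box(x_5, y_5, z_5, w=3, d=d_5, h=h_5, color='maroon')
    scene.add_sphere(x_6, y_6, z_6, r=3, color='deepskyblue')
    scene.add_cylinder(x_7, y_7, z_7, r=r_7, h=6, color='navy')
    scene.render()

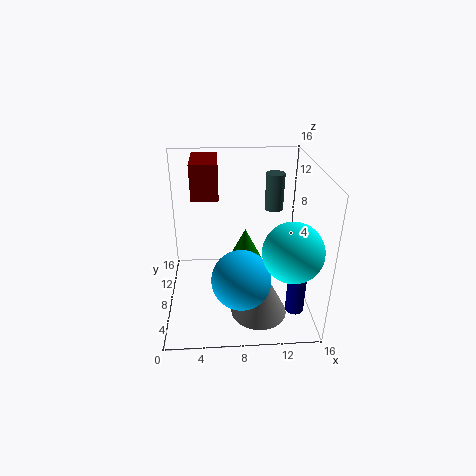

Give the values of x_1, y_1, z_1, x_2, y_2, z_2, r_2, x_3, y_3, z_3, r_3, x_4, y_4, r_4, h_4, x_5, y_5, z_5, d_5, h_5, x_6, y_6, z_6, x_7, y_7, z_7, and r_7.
x_1 = 13
y_1 = 3
z_1 = 9
x_2 = 9
y_2 = 10
z_2 = 4
r_2 = 2
x_3 = 10
y_3 = 4
z_3 = 1
r_3 = 3
x_4 = 12
y_4 = 9
r_4 = 1
h_4 = 4
x_5 = 3
y_5 = 9
z_5 = 12
d_5 = 5
h_5 = 4
x_6 = 8
y_6 = 3
z_6 = 6
x_7 = 14
y_7 = 4
z_7 = 1
r_7 = 1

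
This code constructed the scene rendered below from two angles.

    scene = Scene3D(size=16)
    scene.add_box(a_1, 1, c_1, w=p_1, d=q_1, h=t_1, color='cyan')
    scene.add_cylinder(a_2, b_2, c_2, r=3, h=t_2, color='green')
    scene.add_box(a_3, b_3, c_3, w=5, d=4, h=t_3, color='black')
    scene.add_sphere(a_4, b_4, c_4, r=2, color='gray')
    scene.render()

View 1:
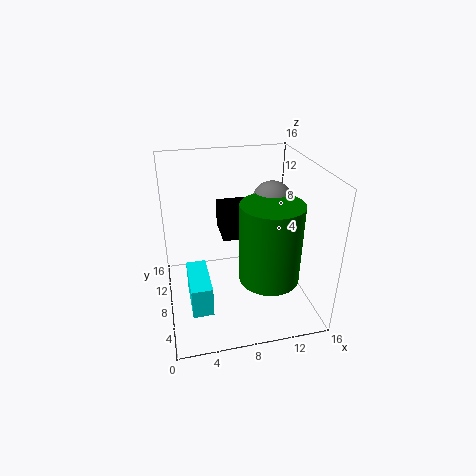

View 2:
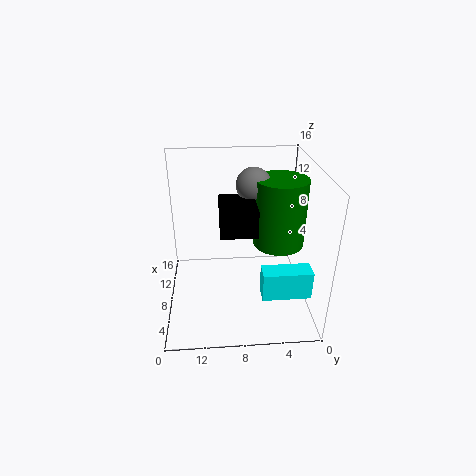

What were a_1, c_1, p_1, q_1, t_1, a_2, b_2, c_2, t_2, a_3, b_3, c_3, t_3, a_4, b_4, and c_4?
a_1 = 2; c_1 = 4; p_1 = 2; q_1 = 5; t_1 = 3; a_2 = 10; b_2 = 3; c_2 = 6; t_2 = 8; a_3 = 6; b_3 = 6; c_3 = 9; t_3 = 3; a_4 = 11; b_4 = 6; c_4 = 13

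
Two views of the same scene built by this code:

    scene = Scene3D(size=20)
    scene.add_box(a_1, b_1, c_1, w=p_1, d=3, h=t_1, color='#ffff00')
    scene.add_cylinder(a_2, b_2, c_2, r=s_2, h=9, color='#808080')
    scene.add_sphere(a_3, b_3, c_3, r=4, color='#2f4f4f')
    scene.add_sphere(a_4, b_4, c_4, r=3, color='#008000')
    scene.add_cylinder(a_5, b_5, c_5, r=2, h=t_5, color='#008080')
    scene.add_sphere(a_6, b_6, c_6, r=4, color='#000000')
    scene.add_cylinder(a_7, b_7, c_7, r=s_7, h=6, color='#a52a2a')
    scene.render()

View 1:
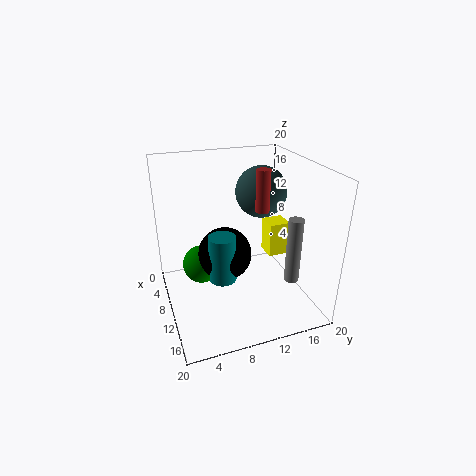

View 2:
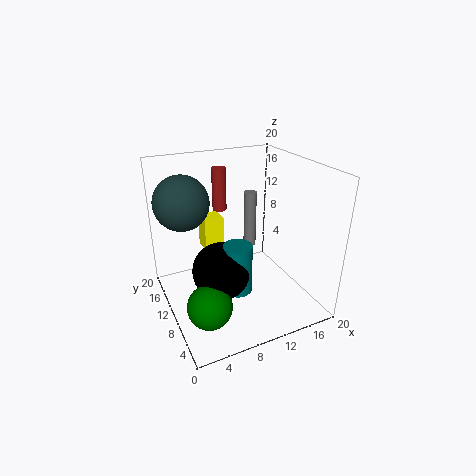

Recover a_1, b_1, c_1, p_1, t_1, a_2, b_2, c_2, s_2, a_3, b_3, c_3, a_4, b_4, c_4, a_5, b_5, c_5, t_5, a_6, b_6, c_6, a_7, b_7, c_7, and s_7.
a_1 = 7; b_1 = 15; c_1 = 6; p_1 = 3; t_1 = 5; a_2 = 15; b_2 = 16; c_2 = 5; s_2 = 1; a_3 = 4; b_3 = 16; c_3 = 14; a_4 = 4; b_4 = 6; c_4 = 3; a_5 = 9; b_5 = 8; c_5 = 3; t_5 = 7; a_6 = 7; b_6 = 9; c_6 = 6; a_7 = 9; b_7 = 14; c_7 = 13; s_7 = 1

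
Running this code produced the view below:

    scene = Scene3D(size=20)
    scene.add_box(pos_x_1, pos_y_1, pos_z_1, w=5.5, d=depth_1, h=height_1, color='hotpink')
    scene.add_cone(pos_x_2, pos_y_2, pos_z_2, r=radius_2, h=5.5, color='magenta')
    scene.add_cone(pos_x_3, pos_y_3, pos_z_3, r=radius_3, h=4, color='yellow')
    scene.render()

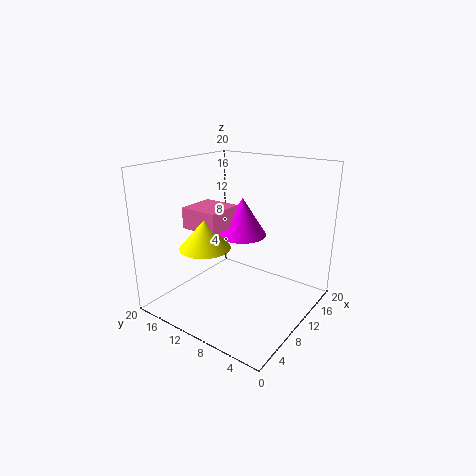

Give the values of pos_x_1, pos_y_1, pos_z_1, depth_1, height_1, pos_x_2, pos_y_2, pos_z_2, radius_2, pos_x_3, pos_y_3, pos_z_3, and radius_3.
pos_x_1 = 6.5, pos_y_1 = 11.5, pos_z_1 = 11, depth_1 = 5.5, height_1 = 3, pos_x_2 = 12.5, pos_y_2 = 11, pos_z_2 = 9.5, radius_2 = 3.5, pos_x_3 = 6.5, pos_y_3 = 13, pos_z_3 = 9, radius_3 = 3.5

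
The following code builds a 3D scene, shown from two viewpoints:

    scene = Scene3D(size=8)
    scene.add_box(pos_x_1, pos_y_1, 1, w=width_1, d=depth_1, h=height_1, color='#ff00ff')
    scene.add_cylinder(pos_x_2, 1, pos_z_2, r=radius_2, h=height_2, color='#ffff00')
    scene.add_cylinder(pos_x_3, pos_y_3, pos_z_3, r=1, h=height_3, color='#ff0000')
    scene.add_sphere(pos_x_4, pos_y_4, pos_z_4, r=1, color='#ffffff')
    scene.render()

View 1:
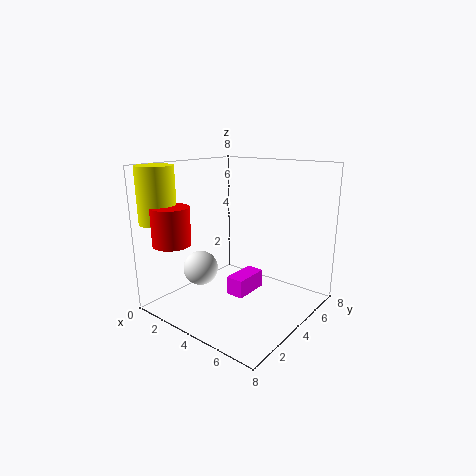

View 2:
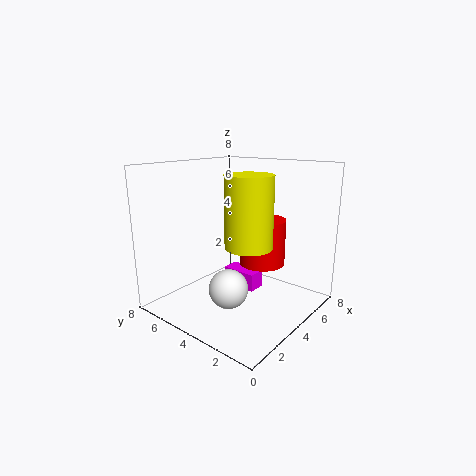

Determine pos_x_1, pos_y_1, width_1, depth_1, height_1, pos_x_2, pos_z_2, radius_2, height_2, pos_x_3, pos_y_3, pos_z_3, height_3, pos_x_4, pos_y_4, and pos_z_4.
pos_x_1 = 4
pos_y_1 = 3
width_1 = 1
depth_1 = 2
height_1 = 1
pos_x_2 = 1
pos_z_2 = 5
radius_2 = 1
height_2 = 3
pos_x_3 = 2
pos_y_3 = 1
pos_z_3 = 4
height_3 = 2
pos_x_4 = 2
pos_y_4 = 3
pos_z_4 = 2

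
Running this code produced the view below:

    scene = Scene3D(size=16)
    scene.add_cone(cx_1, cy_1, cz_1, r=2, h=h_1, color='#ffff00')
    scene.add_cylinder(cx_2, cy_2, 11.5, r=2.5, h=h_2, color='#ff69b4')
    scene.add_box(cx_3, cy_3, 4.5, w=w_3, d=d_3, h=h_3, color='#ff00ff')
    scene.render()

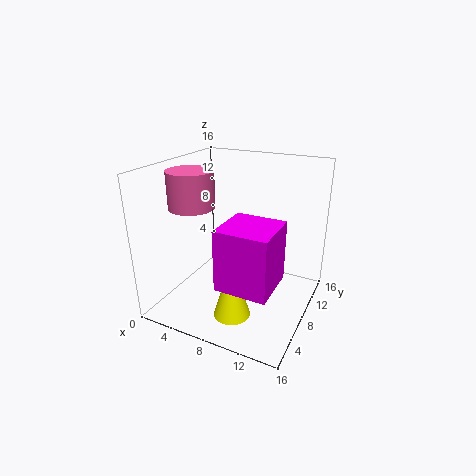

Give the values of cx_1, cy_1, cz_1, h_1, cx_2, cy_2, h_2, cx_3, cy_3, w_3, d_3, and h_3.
cx_1 = 9, cy_1 = 4.5, cz_1 = 0.5, h_1 = 6.5, cx_2 = 3.5, cy_2 = 6, h_2 = 4, cx_3 = 8, cy_3 = 2.5, w_3 = 5.5, d_3 = 5.5, h_3 = 6.5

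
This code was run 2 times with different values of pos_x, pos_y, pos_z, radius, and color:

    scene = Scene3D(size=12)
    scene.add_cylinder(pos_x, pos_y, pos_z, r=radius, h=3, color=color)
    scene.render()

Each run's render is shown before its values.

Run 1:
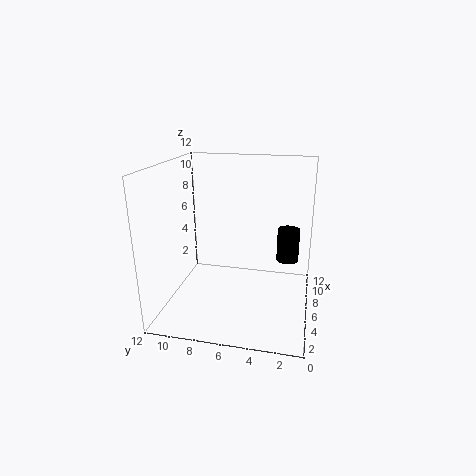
pos_x = 9
pos_y = 2
pos_z = 3
radius = 1
color = 'black'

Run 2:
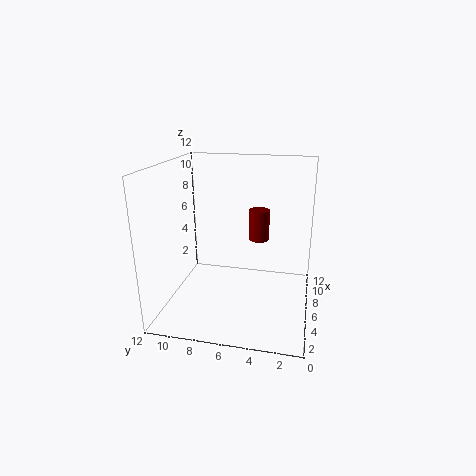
pos_x = 11
pos_y = 5
pos_z = 4
radius = 1
color = 'maroon'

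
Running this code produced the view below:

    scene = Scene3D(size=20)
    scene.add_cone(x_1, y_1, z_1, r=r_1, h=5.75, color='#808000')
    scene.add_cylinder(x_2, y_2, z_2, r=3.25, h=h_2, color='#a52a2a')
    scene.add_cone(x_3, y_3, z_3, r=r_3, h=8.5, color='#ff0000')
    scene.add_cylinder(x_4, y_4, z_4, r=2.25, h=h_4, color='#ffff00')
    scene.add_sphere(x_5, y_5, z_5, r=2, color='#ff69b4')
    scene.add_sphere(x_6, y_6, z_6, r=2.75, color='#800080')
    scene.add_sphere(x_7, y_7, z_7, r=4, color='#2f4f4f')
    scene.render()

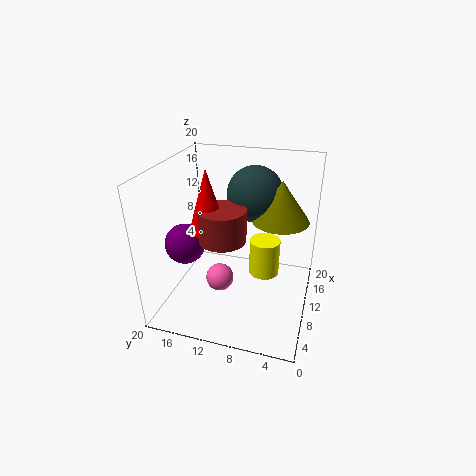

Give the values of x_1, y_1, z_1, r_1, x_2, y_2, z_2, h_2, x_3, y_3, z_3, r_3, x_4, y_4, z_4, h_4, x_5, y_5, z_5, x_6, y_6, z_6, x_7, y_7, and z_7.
x_1 = 13, y_1 = 4.75, z_1 = 12, r_1 = 4, x_2 = 8.5, y_2 = 11.75, z_2 = 10.25, h_2 = 4.5, x_3 = 8.5, y_3 = 13.75, z_3 = 11.5, r_3 = 2.5, x_4 = 13, y_4 = 6.75, z_4 = 3, h_4 = 5.5, x_5 = 9, y_5 = 12.5, z_5 = 3.5, x_6 = 7.25, y_6 = 16.75, z_6 = 9.5, x_7 = 14.25, y_7 = 8.75, z_7 = 15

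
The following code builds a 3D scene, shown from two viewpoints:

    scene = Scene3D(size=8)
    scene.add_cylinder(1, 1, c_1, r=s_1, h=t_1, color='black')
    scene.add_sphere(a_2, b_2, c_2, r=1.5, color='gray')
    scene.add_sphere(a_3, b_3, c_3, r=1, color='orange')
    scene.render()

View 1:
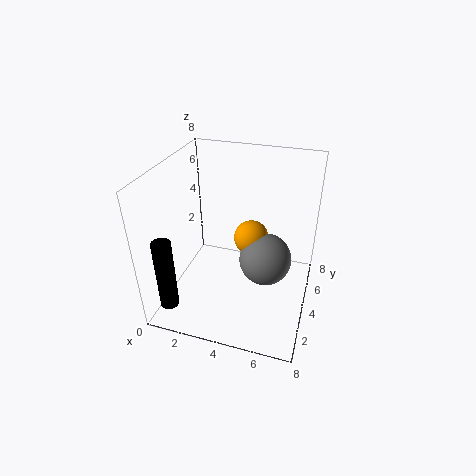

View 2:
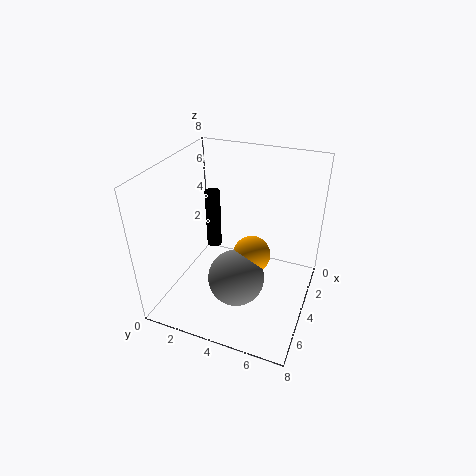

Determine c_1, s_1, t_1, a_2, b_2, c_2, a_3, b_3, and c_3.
c_1 = 1; s_1 = 0.5; t_1 = 4; a_2 = 5.5; b_2 = 4.5; c_2 = 2.5; a_3 = 4.5; b_3 = 5; c_3 = 3.5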